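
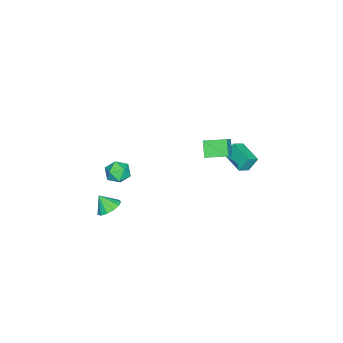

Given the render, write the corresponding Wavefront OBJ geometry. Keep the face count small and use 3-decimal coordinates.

v -0.822 -2.859 -1.66
v -0.016 -2.743 -1.449
v -0.444 -3.757 -2.611
v 0.362 -3.641 -2.4
v -0.161 -4.03 -1.868
v -0.394 -3.475 -1.28
v -0.066 -3.025 -2.78
v -0.299 -2.47 -2.192
v 0.452 -2.846 -2.141
v 0.393 -3.468 -1.577
v -0.853 -3.032 -2.483
v -0.912 -3.654 -1.919
v -2.318 3.593 1.323
v -1.685 3.246 1.733
v -1.487 4.804 1.068
v -0.855 4.456 1.478
v -1.985 3.184 0.462
v -1.353 2.836 0.872
v -1.155 4.394 0.207
v -0.522 4.047 0.617
v 0.915 -3.312 -4.425
v 1.382 -2.797 -4.009
v 0.865 -3.968 -3.555
v 0.951 -2.667 -3.936
v 0.508 -2.742 -4.018
v 0.195 -2.998 -4.229
v 0.11 -3.353 -4.502
v 0.281 -3.696 -4.751
v 0.653 -3.916 -4.896
v 1.109 -3.945 -4.891
v 1.503 -3.773 -4.738
v 1.71 -3.454 -4.486
v 1.665 -3.091 -4.214
v 1.077 2.863 2.78
v 0.416 2.505 3.568
v 0.73 4.107 3.053
v 0.068 3.748 3.842
v 1.872 2.932 3.478
v 1.21 2.573 4.267
v 1.524 4.175 3.752
v 0.863 3.817 4.54
f 1 12 6
f 1 6 2
f 1 2 8
f 1 8 11
f 1 11 12
f 2 6 10
f 6 12 5
f 12 11 3
f 11 8 7
f 8 2 9
f 4 10 5
f 4 5 3
f 4 3 7
f 4 7 9
f 4 9 10
f 5 10 6
f 3 5 12
f 7 3 11
f 9 7 8
f 10 9 2
f 14 16 13
f 17 14 13
f 13 16 15
f 15 17 13
f 14 20 16
f 18 14 17
f 18 20 14
f 16 20 15
f 19 17 15
f 15 20 19
f 19 18 17
f 20 18 19
f 22 21 24
f 22 24 23
f 24 21 25
f 24 25 23
f 25 21 26
f 25 26 23
f 26 21 27
f 26 27 23
f 27 21 28
f 27 28 23
f 28 21 29
f 28 29 23
f 29 21 30
f 29 30 23
f 30 21 31
f 30 31 23
f 31 21 32
f 31 32 23
f 32 21 33
f 32 33 23
f 33 21 22
f 33 22 23
f 35 37 34
f 38 35 34
f 34 37 36
f 36 38 34
f 35 41 37
f 39 35 38
f 39 41 35
f 37 41 36
f 40 38 36
f 36 41 40
f 40 39 38
f 41 39 40



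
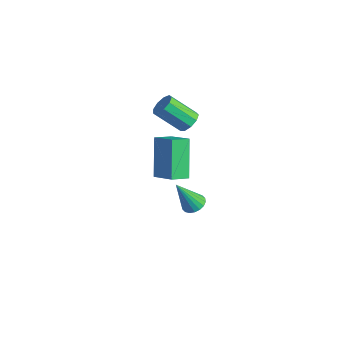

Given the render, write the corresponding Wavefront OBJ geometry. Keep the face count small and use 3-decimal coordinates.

v 0.22 0.13 -4.395
v 0.601 0.521 -4.145
v 0.02 -0.69 -2.805
v 0.364 0.64 -4.114
v 0.099 0.658 -4.138
v -0.143 0.572 -4.213
v -0.312 0.398 -4.324
v -0.376 0.171 -4.449
v -0.322 -0.065 -4.564
v -0.16 -0.261 -4.645
v 0.077 -0.38 -4.676
v 0.342 -0.399 -4.652
v 0.583 -0.312 -4.577
v 0.753 -0.138 -4.466
v 0.816 0.089 -4.341
v 0.762 0.324 -4.226
v 1.194 -1.619 1.824
v 1.198 -2.477 2.127
v 2.332 -1.413 2.395
v 2.336 -2.271 2.698
v 2.144 -2.209 0.142
v 2.148 -3.067 0.445
v 3.282 -2.003 0.713
v 3.286 -2.861 1.016
v -0.886 0.545 0.428
v -0.335 0.304 0.581
v -1.064 -0.666 1.684
v -1.614 -0.425 1.532
v -0.417 0.642 0.823
v -1.146 -0.328 1.926
v -0.719 0.935 0.881
v -1.448 -0.036 1.984
v -1.099 1.045 0.727
v -1.828 0.075 1.83
v -1.379 0.921 0.433
v -2.107 -0.049 1.537
v -1.428 0.622 0.137
v -2.157 -0.349 1.24
v -1.223 0.286 -0.022
v -1.952 -0.684 1.081
v -0.861 0.072 0.029
v -1.59 -0.898 1.132
v -0.51 0.079 0.267
v -1.239 -0.891 1.37
f 2 1 4
f 2 4 3
f 4 1 5
f 4 5 3
f 5 1 6
f 5 6 3
f 6 1 7
f 6 7 3
f 7 1 8
f 7 8 3
f 8 1 9
f 8 9 3
f 9 1 10
f 9 10 3
f 10 1 11
f 10 11 3
f 11 1 12
f 11 12 3
f 12 1 13
f 12 13 3
f 13 1 14
f 13 14 3
f 14 1 15
f 14 15 3
f 15 1 16
f 15 16 3
f 16 1 2
f 16 2 3
f 18 20 17
f 21 18 17
f 17 20 19
f 19 21 17
f 18 24 20
f 22 18 21
f 22 24 18
f 20 24 19
f 23 21 19
f 19 24 23
f 23 22 21
f 24 22 23
f 26 25 29
f 26 29 27
f 27 29 30
f 27 30 28
f 29 25 31
f 29 31 30
f 30 31 32
f 30 32 28
f 31 25 33
f 31 33 32
f 32 33 34
f 32 34 28
f 33 25 35
f 33 35 34
f 34 35 36
f 34 36 28
f 35 25 37
f 35 37 36
f 36 37 38
f 36 38 28
f 37 25 39
f 37 39 38
f 38 39 40
f 38 40 28
f 39 25 41
f 39 41 40
f 40 41 42
f 40 42 28
f 41 25 43
f 41 43 42
f 42 43 44
f 42 44 28
f 43 25 26
f 43 26 44
f 44 26 27
f 44 27 28



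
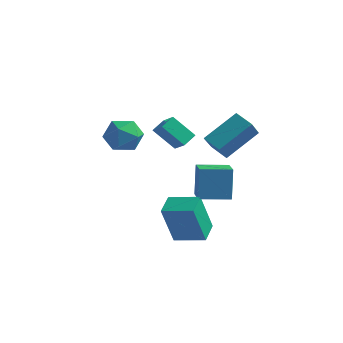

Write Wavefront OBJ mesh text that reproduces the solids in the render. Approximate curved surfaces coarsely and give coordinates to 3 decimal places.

v 0.999 2.104 -0.957
v 0.826 2.502 0.635
v 2.165 2.978 -1.049
v 1.992 3.376 0.543
v 1.728 1.164 -0.643
v 1.555 1.562 0.949
v 2.894 2.038 -0.735
v 2.721 2.436 0.857
v 1.707 2.308 2.053
v 1.852 1.407 2.98
v 2.524 3.64 3.219
v 2.669 2.74 4.146
v 2.591 2.08 1.694
v 2.736 1.18 2.621
v 3.408 3.413 2.86
v 3.553 2.512 3.787
v -3.374 2.034 1.694
v -2.615 2.46 1.204
v -2.325 1.2 2.596
v -1.566 1.626 2.106
v -2.134 2.172 2.72
v -2.782 2.688 2.162
v -2.158 0.972 1.638
v -2.806 1.488 1.08
v -1.863 1.804 1.17
v -1.848 2.545 1.838
v -3.092 1.115 1.962
v -3.077 1.856 2.63
v -1.757 3.117 1.866
v -1.046 2.749 2.414
v -1.636 3.854 2.203
v -0.925 3.487 2.751
v -0.795 3.433 0.829
v -0.084 3.066 1.377
v -0.674 4.171 1.166
v 0.037 3.803 1.714
v 0.877 0.558 -3.149
v 0.602 -0.045 -1.136
v 0.597 1.626 -2.868
v 0.321 1.024 -0.854
v 2.299 0.856 -2.866
v 2.023 0.254 -0.852
v 2.018 1.925 -2.584
v 1.743 1.322 -0.571
f 2 4 1
f 5 2 1
f 1 4 3
f 3 5 1
f 2 8 4
f 6 2 5
f 6 8 2
f 4 8 3
f 7 5 3
f 3 8 7
f 7 6 5
f 8 6 7
f 10 12 9
f 13 10 9
f 9 12 11
f 11 13 9
f 10 16 12
f 14 10 13
f 14 16 10
f 12 16 11
f 15 13 11
f 11 16 15
f 15 14 13
f 16 14 15
f 17 28 22
f 17 22 18
f 17 18 24
f 17 24 27
f 17 27 28
f 18 22 26
f 22 28 21
f 28 27 19
f 27 24 23
f 24 18 25
f 20 26 21
f 20 21 19
f 20 19 23
f 20 23 25
f 20 25 26
f 21 26 22
f 19 21 28
f 23 19 27
f 25 23 24
f 26 25 18
f 30 32 29
f 33 30 29
f 29 32 31
f 31 33 29
f 30 36 32
f 34 30 33
f 34 36 30
f 32 36 31
f 35 33 31
f 31 36 35
f 35 34 33
f 36 34 35
f 38 40 37
f 41 38 37
f 37 40 39
f 39 41 37
f 38 44 40
f 42 38 41
f 42 44 38
f 40 44 39
f 43 41 39
f 39 44 43
f 43 42 41
f 44 42 43



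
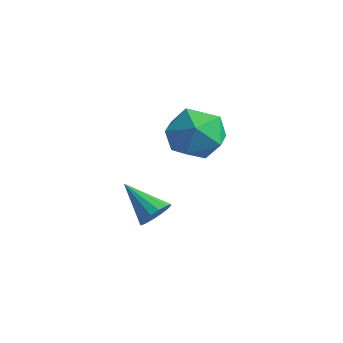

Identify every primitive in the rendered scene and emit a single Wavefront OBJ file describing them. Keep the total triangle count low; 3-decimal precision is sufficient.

v -2.022 3.02 2.975
v -1.474 2.267 3.149
v -3.266 2.193 3.311
v -2.718 1.44 3.485
v -2.697 2.186 4.067
v -1.928 2.697 3.86
v -2.812 1.763 2.6
v -2.043 2.274 2.393
v -1.963 1.491 2.917
v -1.892 1.752 3.824
v -2.848 2.708 2.636
v -2.777 2.969 3.543
v -3.111 1.463 0.03
v -2.869 1.056 0.31
v -4.229 1.337 0.81
v -2.799 1.293 0.45
v -2.811 1.576 0.477
v -2.904 1.829 0.384
v -3.052 1.983 0.197
v -3.216 1.998 -0.036
v -3.352 1.87 -0.251
v -3.423 1.632 -0.39
v -3.41 1.349 -0.417
v -3.317 1.096 -0.325
v -3.169 0.942 -0.137
v -3.005 0.927 0.095
f 1 12 6
f 1 6 2
f 1 2 8
f 1 8 11
f 1 11 12
f 2 6 10
f 6 12 5
f 12 11 3
f 11 8 7
f 8 2 9
f 4 10 5
f 4 5 3
f 4 3 7
f 4 7 9
f 4 9 10
f 5 10 6
f 3 5 12
f 7 3 11
f 9 7 8
f 10 9 2
f 14 13 16
f 14 16 15
f 16 13 17
f 16 17 15
f 17 13 18
f 17 18 15
f 18 13 19
f 18 19 15
f 19 13 20
f 19 20 15
f 20 13 21
f 20 21 15
f 21 13 22
f 21 22 15
f 22 13 23
f 22 23 15
f 23 13 24
f 23 24 15
f 24 13 25
f 24 25 15
f 25 13 26
f 25 26 15
f 26 13 14
f 26 14 15



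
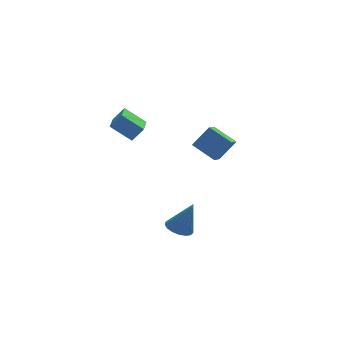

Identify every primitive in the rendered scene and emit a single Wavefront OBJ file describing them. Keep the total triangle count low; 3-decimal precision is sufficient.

v 0.439 -3.792 -4.607
v 1.116 -3.323 -4.855
v 1.221 -3.908 -2.693
v 0.843 -3.043 -4.727
v 0.478 -2.934 -4.571
v 0.104 -3.022 -4.423
v -0.193 -3.286 -4.318
v -0.346 -3.666 -4.278
v -0.319 -4.076 -4.314
v -0.118 -4.42 -4.417
v 0.211 -4.62 -4.563
v 0.591 -4.631 -4.719
v 0.937 -4.45 -4.85
v 1.169 -4.118 -4.924
v 1.233 -3.711 -4.926
v 3.267 -1.992 -0.515
v 2.74 -2.797 -0.003
v 2.285 -0.886 0.217
v 1.758 -1.691 0.728
v 4.282 -1.889 0.692
v 3.755 -2.694 1.203
v 3.3 -0.783 1.423
v 2.773 -1.588 1.935
v -2.088 -3.322 2.693
v -3.17 -2.695 3.609
v -1.536 -1.685 2.225
v -2.618 -1.058 3.141
v -1.422 -3.322 3.479
v -2.504 -2.695 4.395
v -0.87 -1.685 3.011
v -1.952 -1.058 3.927
f 2 1 4
f 2 4 3
f 4 1 5
f 4 5 3
f 5 1 6
f 5 6 3
f 6 1 7
f 6 7 3
f 7 1 8
f 7 8 3
f 8 1 9
f 8 9 3
f 9 1 10
f 9 10 3
f 10 1 11
f 10 11 3
f 11 1 12
f 11 12 3
f 12 1 13
f 12 13 3
f 13 1 14
f 13 14 3
f 14 1 15
f 14 15 3
f 15 1 2
f 15 2 3
f 17 19 16
f 20 17 16
f 16 19 18
f 18 20 16
f 17 23 19
f 21 17 20
f 21 23 17
f 19 23 18
f 22 20 18
f 18 23 22
f 22 21 20
f 23 21 22
f 25 27 24
f 28 25 24
f 24 27 26
f 26 28 24
f 25 31 27
f 29 25 28
f 29 31 25
f 27 31 26
f 30 28 26
f 26 31 30
f 30 29 28
f 31 29 30



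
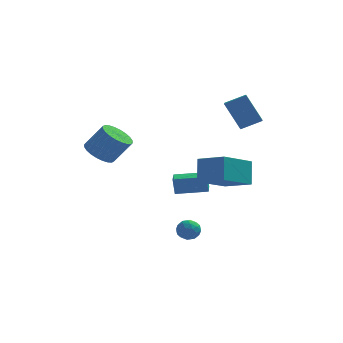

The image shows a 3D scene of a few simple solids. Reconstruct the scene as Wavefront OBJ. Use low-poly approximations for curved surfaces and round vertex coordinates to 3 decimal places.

v 0.074 -1.75 -2.114
v 0.342 -1.523 -2.663
v 0.798 -2.517 -2.077
v 1.066 -2.29 -2.626
v 1.11 -1.945 -2.075
v 0.663 -1.471 -2.098
v 0.477 -2.569 -2.642
v 0.03 -2.095 -2.665
v 0.592 -2.029 -2.99
v 0.983 -1.643 -2.639
v 0.157 -2.397 -2.101
v 0.548 -2.011 -1.75
v 0.145 -1.569 -2.392
v 0.995 -2.471 -2.348
v 1.021 -2.268 -2.024
v 1.179 -2.134 -2.347
v 0.333 -1.539 -2.059
v 0.491 -1.405 -2.382
v 0.942 -1.653 -2.036
v 0.649 -2.635 -2.358
v 0.807 -2.501 -2.681
v -0.039 -1.906 -2.393
v 0.119 -1.772 -2.716
v 0.198 -2.387 -2.704
v 0.449 -1.733 -2.906
v 0.874 -2.184 -2.885
v 0.528 -2.348 -2.894
v 0.265 -2.07 -2.908
v 0.679 -1.507 -2.7
v 1.104 -1.957 -2.678
v 1.13 -1.754 -2.354
v 0.867 -1.476 -2.368
v 0.825 -1.804 -2.892
v 0.036 -2.083 -2.062
v 0.461 -2.533 -2.04
v 0.273 -2.564 -2.372
v 0.01 -2.286 -2.386
v 0.266 -1.856 -1.855
v 0.691 -2.307 -1.834
v 0.875 -1.97 -1.832
v 0.612 -1.692 -1.846
v 0.315 -2.236 -1.848
v -0.442 1.942 -1.677
v -0.561 1.98 -0.685
v -0.475 2.87 -1.717
v -0.595 2.909 -0.724
v 1.255 2.011 -1.476
v 1.135 2.05 -0.483
v 1.221 2.94 -1.515
v 1.102 2.978 -0.523
v 1.955 2.825 4.337
v 3.041 3.036 4.874
v 1.906 3.747 4.074
v 2.992 3.958 4.61
v 2.808 2.422 2.77
v 3.894 2.633 3.306
v 2.759 3.344 2.506
v 3.845 3.555 3.043
v -3.638 -2.718 2.926
v -3.121 -2.118 2.542
v -2.226 -2.102 3.77
v -2.742 -2.702 4.154
v -3.348 -1.917 2.704
v -2.452 -1.901 3.932
v -3.618 -1.839 2.9
v -2.723 -1.823 4.128
v -3.892 -1.894 3.1
v -2.996 -1.878 4.328
v -4.126 -2.074 3.274
v -3.231 -2.058 4.502
v -4.287 -2.353 3.394
v -3.392 -2.337 4.623
v -4.349 -2.687 3.444
v -3.453 -2.671 4.672
v -4.302 -3.026 3.414
v -3.407 -3.01 4.642
v -4.154 -3.318 3.31
v -3.259 -3.302 4.538
v -3.928 -3.519 3.148
v -3.032 -3.503 4.376
v -3.657 -3.597 2.952
v -2.762 -3.581 4.18
v -3.384 -3.542 2.752
v -2.488 -3.526 3.98
v -3.149 -3.362 2.578
v -2.254 -3.346 3.806
v -2.988 -3.083 2.457
v -2.093 -3.067 3.686
v -2.927 -2.749 2.408
v -2.031 -2.733 3.636
v -2.973 -2.41 2.438
v -2.078 -2.394 3.666
v 2.346 -3.539 1.693
v 2.308 -2.801 2.917
v 1.035 -2.772 1.19
v 0.997 -2.034 2.414
v 3.583 -2.006 0.806
v 3.545 -1.268 2.03
v 2.272 -1.239 0.303
v 2.234 -0.501 1.527
f 1 38 17
f 38 12 41
f 17 41 6
f 38 41 17
f 1 17 13
f 17 6 18
f 13 18 2
f 17 18 13
f 1 13 22
f 13 2 23
f 22 23 8
f 13 23 22
f 1 22 34
f 22 8 37
f 34 37 11
f 22 37 34
f 1 34 38
f 34 11 42
f 38 42 12
f 34 42 38
f 2 18 29
f 18 6 32
f 29 32 10
f 18 32 29
f 6 41 19
f 41 12 40
f 19 40 5
f 41 40 19
f 12 42 39
f 42 11 35
f 39 35 3
f 42 35 39
f 11 37 36
f 37 8 24
f 36 24 7
f 37 24 36
f 8 23 28
f 23 2 25
f 28 25 9
f 23 25 28
f 4 30 16
f 30 10 31
f 16 31 5
f 30 31 16
f 4 16 14
f 16 5 15
f 14 15 3
f 16 15 14
f 4 14 21
f 14 3 20
f 21 20 7
f 14 20 21
f 4 21 26
f 21 7 27
f 26 27 9
f 21 27 26
f 4 26 30
f 26 9 33
f 30 33 10
f 26 33 30
f 5 31 19
f 31 10 32
f 19 32 6
f 31 32 19
f 3 15 39
f 15 5 40
f 39 40 12
f 15 40 39
f 7 20 36
f 20 3 35
f 36 35 11
f 20 35 36
f 9 27 28
f 27 7 24
f 28 24 8
f 27 24 28
f 10 33 29
f 33 9 25
f 29 25 2
f 33 25 29
f 44 46 43
f 47 44 43
f 43 46 45
f 45 47 43
f 44 50 46
f 48 44 47
f 48 50 44
f 46 50 45
f 49 47 45
f 45 50 49
f 49 48 47
f 50 48 49
f 52 54 51
f 55 52 51
f 51 54 53
f 53 55 51
f 52 58 54
f 56 52 55
f 56 58 52
f 54 58 53
f 57 55 53
f 53 58 57
f 57 56 55
f 58 56 57
f 60 59 63
f 60 63 61
f 61 63 64
f 61 64 62
f 63 59 65
f 63 65 64
f 64 65 66
f 64 66 62
f 65 59 67
f 65 67 66
f 66 67 68
f 66 68 62
f 67 59 69
f 67 69 68
f 68 69 70
f 68 70 62
f 69 59 71
f 69 71 70
f 70 71 72
f 70 72 62
f 71 59 73
f 71 73 72
f 72 73 74
f 72 74 62
f 73 59 75
f 73 75 74
f 74 75 76
f 74 76 62
f 75 59 77
f 75 77 76
f 76 77 78
f 76 78 62
f 77 59 79
f 77 79 78
f 78 79 80
f 78 80 62
f 79 59 81
f 79 81 80
f 80 81 82
f 80 82 62
f 81 59 83
f 81 83 82
f 82 83 84
f 82 84 62
f 83 59 85
f 83 85 84
f 84 85 86
f 84 86 62
f 85 59 87
f 85 87 86
f 86 87 88
f 86 88 62
f 87 59 89
f 87 89 88
f 88 89 90
f 88 90 62
f 89 59 91
f 89 91 90
f 90 91 92
f 90 92 62
f 91 59 60
f 91 60 92
f 92 60 61
f 92 61 62
f 94 96 93
f 97 94 93
f 93 96 95
f 95 97 93
f 94 100 96
f 98 94 97
f 98 100 94
f 96 100 95
f 99 97 95
f 95 100 99
f 99 98 97
f 100 98 99



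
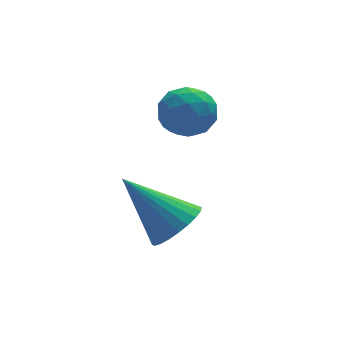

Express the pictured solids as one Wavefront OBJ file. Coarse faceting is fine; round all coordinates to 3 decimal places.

v 2.301 1.465 1.236
v 2.584 1.097 1.723
v 1.436 0.803 1.237
v 1.719 0.435 1.724
v 1.504 1.059 1.856
v 2.038 1.468 1.855
v 1.982 0.432 1.105
v 2.516 0.841 1.104
v 2.387 0.458 1.642
v 2.091 0.845 2.106
v 1.929 1.055 0.854
v 1.633 1.442 1.318
v 2.518 1.339 1.479
v 1.502 0.561 1.481
v 1.375 0.928 1.558
v 1.541 0.711 1.845
v 2.197 1.557 1.557
v 2.364 1.341 1.843
v 1.729 1.318 1.922
v 1.656 0.559 1.117
v 1.823 0.343 1.403
v 2.479 1.189 1.115
v 2.645 0.972 1.402
v 2.291 0.582 1.038
v 2.569 0.747 1.718
v 2.06 0.358 1.719
v 2.215 0.357 1.354
v 2.529 0.597 1.354
v 2.395 0.975 1.991
v 1.887 0.586 1.992
v 1.76 0.952 2.069
v 2.074 1.193 2.069
v 2.279 0.6 1.943
v 2.133 1.314 0.968
v 1.625 0.925 0.969
v 1.946 0.707 0.891
v 2.26 0.948 0.891
v 1.96 1.542 1.241
v 1.451 1.153 1.242
v 1.491 1.303 1.606
v 1.805 1.543 1.606
v 1.741 1.3 1.017
v 1.257 -0.574 -0.806
v 1.763 -0.129 -0.715
v 0.363 0.214 0.306
v 1.625 -0.012 -0.909
v 1.431 0.02 -1.087
v 1.211 -0.039 -1.223
v 0.997 -0.18 -1.295
v 0.824 -0.38 -1.292
v 0.716 -0.61 -1.216
v 0.69 -0.835 -1.077
v 0.751 -1.02 -0.897
v 0.889 -1.137 -0.703
v 1.083 -1.168 -0.524
v 1.304 -1.109 -0.389
v 1.517 -0.969 -0.317
v 1.691 -0.769 -0.319
v 1.798 -0.539 -0.396
v 1.824 -0.314 -0.535
f 1 38 17
f 38 12 41
f 17 41 6
f 38 41 17
f 1 17 13
f 17 6 18
f 13 18 2
f 17 18 13
f 1 13 22
f 13 2 23
f 22 23 8
f 13 23 22
f 1 22 34
f 22 8 37
f 34 37 11
f 22 37 34
f 1 34 38
f 34 11 42
f 38 42 12
f 34 42 38
f 2 18 29
f 18 6 32
f 29 32 10
f 18 32 29
f 6 41 19
f 41 12 40
f 19 40 5
f 41 40 19
f 12 42 39
f 42 11 35
f 39 35 3
f 42 35 39
f 11 37 36
f 37 8 24
f 36 24 7
f 37 24 36
f 8 23 28
f 23 2 25
f 28 25 9
f 23 25 28
f 4 30 16
f 30 10 31
f 16 31 5
f 30 31 16
f 4 16 14
f 16 5 15
f 14 15 3
f 16 15 14
f 4 14 21
f 14 3 20
f 21 20 7
f 14 20 21
f 4 21 26
f 21 7 27
f 26 27 9
f 21 27 26
f 4 26 30
f 26 9 33
f 30 33 10
f 26 33 30
f 5 31 19
f 31 10 32
f 19 32 6
f 31 32 19
f 3 15 39
f 15 5 40
f 39 40 12
f 15 40 39
f 7 20 36
f 20 3 35
f 36 35 11
f 20 35 36
f 9 27 28
f 27 7 24
f 28 24 8
f 27 24 28
f 10 33 29
f 33 9 25
f 29 25 2
f 33 25 29
f 44 43 46
f 44 46 45
f 46 43 47
f 46 47 45
f 47 43 48
f 47 48 45
f 48 43 49
f 48 49 45
f 49 43 50
f 49 50 45
f 50 43 51
f 50 51 45
f 51 43 52
f 51 52 45
f 52 43 53
f 52 53 45
f 53 43 54
f 53 54 45
f 54 43 55
f 54 55 45
f 55 43 56
f 55 56 45
f 56 43 57
f 56 57 45
f 57 43 58
f 57 58 45
f 58 43 59
f 58 59 45
f 59 43 60
f 59 60 45
f 60 43 44
f 60 44 45



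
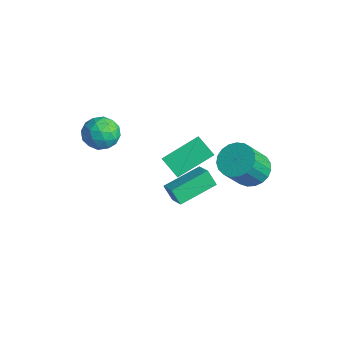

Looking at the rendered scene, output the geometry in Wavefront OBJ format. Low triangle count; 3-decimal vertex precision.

v -4.459 -3.165 -0.295
v -3.896 -2.423 -0.384
v -3.604 -3.677 0.844
v -3.041 -2.935 0.755
v -3.913 -2.825 1.076
v -4.442 -2.508 0.371
v -3.058 -3.592 0.089
v -3.587 -3.275 -0.616
v -3.03 -2.686 -0.147
v -3.559 -2.213 0.463
v -3.941 -3.887 -0.003
v -4.47 -3.414 0.607
v -4.253 -2.749 -0.44
v -3.247 -3.351 0.9
v -3.76 -3.287 1.088
v -3.429 -2.85 1.036
v -4.574 -2.799 0.004
v -4.243 -2.363 -0.048
v -4.253 -2.599 0.81
v -3.257 -3.737 0.508
v -2.926 -3.301 0.456
v -4.071 -3.25 -0.576
v -3.74 -2.813 -0.628
v -3.247 -3.501 -0.35
v -3.413 -2.467 -0.352
v -2.91 -2.769 0.317
v -2.92 -3.155 -0.075
v -3.231 -2.968 -0.488
v -3.724 -2.189 0.006
v -3.221 -2.49 0.676
v -3.734 -2.426 0.864
v -4.044 -2.239 0.45
v -3.215 -2.344 0.146
v -4.279 -3.61 -0.216
v -3.776 -3.911 0.454
v -3.456 -3.861 0.01
v -3.766 -3.674 -0.404
v -4.59 -3.331 0.143
v -4.087 -3.633 0.812
v -4.269 -3.132 0.948
v -4.58 -2.945 0.535
v -4.285 -3.756 0.314
v 0.775 -2.644 1.843
v 0.958 -0.921 2.67
v -0.17 -2.022 0.755
v 0.013 -0.298 1.581
v 1.687 -2.422 1.179
v 1.87 -0.698 2.005
v 0.742 -1.799 0.09
v 0.925 -0.076 0.917
v -2.552 -0.525 -3.992
v -1.611 -0.673 -3.461
v -2.529 1.402 -3.497
v -1.588 1.255 -2.966
v -2.092 -0.335 -4.754
v -1.151 -0.482 -4.223
v -2.069 1.593 -4.259
v -1.128 1.445 -3.728
v 1.637 1.433 -0.3
v 2.342 1.956 -0.024
v 2.547 0.951 1.356
v 1.843 0.427 1.08
v 2.044 2.127 0.145
v 2.25 1.122 1.525
v 1.676 2.178 0.237
v 1.882 1.173 1.617
v 1.302 2.101 0.236
v 1.507 1.095 1.617
v 0.985 1.907 0.143
v 1.191 0.902 1.523
v 0.781 1.632 -0.028
v 0.987 0.627 1.353
v 0.726 1.322 -0.245
v 0.931 0.317 1.135
v 0.827 1.031 -0.472
v 1.033 0.026 0.909
v 1.069 0.81 -0.669
v 1.275 -0.195 0.711
v 1.409 0.696 -0.802
v 1.615 -0.309 0.578
v 1.789 0.71 -0.849
v 1.994 -0.295 0.531
v 2.142 0.849 -0.801
v 2.347 -0.157 0.58
v 2.408 1.088 -0.666
v 2.614 0.083 0.714
v 2.541 1.387 -0.468
v 2.746 0.382 0.913
v 2.517 1.694 -0.241
v 2.723 0.689 1.14
f 1 38 17
f 38 12 41
f 17 41 6
f 38 41 17
f 1 17 13
f 17 6 18
f 13 18 2
f 17 18 13
f 1 13 22
f 13 2 23
f 22 23 8
f 13 23 22
f 1 22 34
f 22 8 37
f 34 37 11
f 22 37 34
f 1 34 38
f 34 11 42
f 38 42 12
f 34 42 38
f 2 18 29
f 18 6 32
f 29 32 10
f 18 32 29
f 6 41 19
f 41 12 40
f 19 40 5
f 41 40 19
f 12 42 39
f 42 11 35
f 39 35 3
f 42 35 39
f 11 37 36
f 37 8 24
f 36 24 7
f 37 24 36
f 8 23 28
f 23 2 25
f 28 25 9
f 23 25 28
f 4 30 16
f 30 10 31
f 16 31 5
f 30 31 16
f 4 16 14
f 16 5 15
f 14 15 3
f 16 15 14
f 4 14 21
f 14 3 20
f 21 20 7
f 14 20 21
f 4 21 26
f 21 7 27
f 26 27 9
f 21 27 26
f 4 26 30
f 26 9 33
f 30 33 10
f 26 33 30
f 5 31 19
f 31 10 32
f 19 32 6
f 31 32 19
f 3 15 39
f 15 5 40
f 39 40 12
f 15 40 39
f 7 20 36
f 20 3 35
f 36 35 11
f 20 35 36
f 9 27 28
f 27 7 24
f 28 24 8
f 27 24 28
f 10 33 29
f 33 9 25
f 29 25 2
f 33 25 29
f 44 46 43
f 47 44 43
f 43 46 45
f 45 47 43
f 44 50 46
f 48 44 47
f 48 50 44
f 46 50 45
f 49 47 45
f 45 50 49
f 49 48 47
f 50 48 49
f 52 54 51
f 55 52 51
f 51 54 53
f 53 55 51
f 52 58 54
f 56 52 55
f 56 58 52
f 54 58 53
f 57 55 53
f 53 58 57
f 57 56 55
f 58 56 57
f 60 59 63
f 60 63 61
f 61 63 64
f 61 64 62
f 63 59 65
f 63 65 64
f 64 65 66
f 64 66 62
f 65 59 67
f 65 67 66
f 66 67 68
f 66 68 62
f 67 59 69
f 67 69 68
f 68 69 70
f 68 70 62
f 69 59 71
f 69 71 70
f 70 71 72
f 70 72 62
f 71 59 73
f 71 73 72
f 72 73 74
f 72 74 62
f 73 59 75
f 73 75 74
f 74 75 76
f 74 76 62
f 75 59 77
f 75 77 76
f 76 77 78
f 76 78 62
f 77 59 79
f 77 79 78
f 78 79 80
f 78 80 62
f 79 59 81
f 79 81 80
f 80 81 82
f 80 82 62
f 81 59 83
f 81 83 82
f 82 83 84
f 82 84 62
f 83 59 85
f 83 85 84
f 84 85 86
f 84 86 62
f 85 59 87
f 85 87 86
f 86 87 88
f 86 88 62
f 87 59 89
f 87 89 88
f 88 89 90
f 88 90 62
f 89 59 60
f 89 60 90
f 90 60 61
f 90 61 62



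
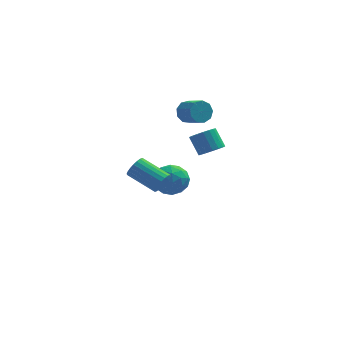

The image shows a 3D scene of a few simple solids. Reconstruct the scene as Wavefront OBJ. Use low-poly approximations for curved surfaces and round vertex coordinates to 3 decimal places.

v -0.835 -3.905 1.44
v -0.455 -3.748 1.995
v -1.926 -2.877 2.754
v -2.305 -3.035 2.2
v -0.409 -3.522 1.824
v -1.88 -2.651 2.584
v -0.437 -3.361 1.588
v -1.907 -2.491 2.348
v -0.533 -3.295 1.326
v -2.003 -2.425 2.085
v -0.681 -3.335 1.084
v -2.152 -2.464 1.843
v -0.856 -3.473 0.903
v -2.327 -2.602 1.662
v -1.028 -3.686 0.815
v -2.498 -2.815 1.575
v -1.166 -3.936 0.835
v -2.636 -3.066 1.595
v -1.246 -4.182 0.96
v -2.717 -3.311 1.72
v -1.256 -4.379 1.168
v -2.726 -3.509 1.928
v -1.193 -4.495 1.423
v -2.663 -3.624 2.183
v -1.068 -4.509 1.681
v -2.538 -3.638 2.441
v -0.902 -4.418 1.897
v -2.373 -3.547 2.657
v -0.725 -4.238 2.034
v -2.196 -3.368 2.794
v -0.567 -4.002 2.069
v -2.037 -3.131 2.828
v 1.76 -2.539 3.104
v 2.456 -2.503 3.431
v 1.957 -1.845 4.422
v 1.26 -1.881 4.096
v 2.447 -2.219 3.239
v 1.948 -1.561 4.23
v 2.302 -1.999 3.019
v 1.803 -1.341 4.01
v 2.05 -1.886 2.817
v 1.551 -1.228 3.808
v 1.74 -1.902 2.672
v 1.241 -1.244 3.663
v 1.434 -2.045 2.612
v 0.935 -1.387 3.603
v 1.192 -2.285 2.65
v 0.693 -1.627 3.641
v 1.063 -2.575 2.778
v 0.564 -1.917 3.769
v 1.072 -2.859 2.97
v 0.573 -2.201 3.961
v 1.217 -3.079 3.19
v 0.718 -2.421 4.181
v 1.469 -3.192 3.392
v 0.97 -2.534 4.383
v 1.779 -3.176 3.537
v 1.28 -2.518 4.528
v 2.085 -3.033 3.597
v 1.586 -2.375 4.588
v 2.327 -2.793 3.559
v 1.828 -2.135 4.55
v 0.036 4.02 -2.172
v 0.656 3.721 -3.075
v -1.496 3.539 -3.065
v -0.876 3.24 -3.968
v -0.82 2.628 -3.013
v 0.127 2.926 -2.461
v -0.967 4.334 -3.679
v -0.02 4.632 -3.127
v 0.037 3.915 -4.006
v 0.128 2.861 -3.594
v -0.968 4.399 -2.546
v -0.877 3.345 -2.134
v 0.48 3.913 -2.545
v -1.32 3.347 -3.595
v -1.287 2.988 -3.034
v -0.923 2.812 -3.564
v 0.169 3.445 -2.184
v 0.534 3.27 -2.715
v -0.333 2.627 -2.678
v -1.374 3.99 -3.425
v -1.009 3.815 -3.956
v 0.083 4.448 -2.576
v 0.447 4.272 -3.106
v -0.507 4.633 -3.462
v 0.481 3.851 -3.623
v -0.419 3.568 -4.148
v -0.473 4.212 -3.978
v 0.083 4.386 -3.654
v 0.534 3.232 -3.381
v -0.366 2.949 -3.906
v -0.333 2.589 -3.345
v 0.223 2.764 -3.02
v 0.17 3.346 -3.929
v -0.474 4.311 -2.234
v -1.374 4.028 -2.759
v -1.063 4.496 -3.12
v -0.507 4.671 -2.795
v -0.421 3.692 -1.992
v -1.321 3.409 -2.517
v -0.923 2.874 -2.486
v -0.367 3.048 -2.162
v -1.01 3.914 -2.211
v 0.514 3.037 2.894
v 1.036 3.117 2.319
v 1.787 2.183 2.872
v 1.266 2.103 3.446
v 1.154 3.449 2.72
v 1.905 2.515 3.272
v 0.972 3.588 3.202
v 1.724 2.654 3.755
v 0.577 3.469 3.54
v 1.328 2.535 4.092
v 0.152 3.149 3.576
v 0.903 2.214 4.128
v -0.103 2.776 3.292
v 0.648 1.841 3.844
v -0.07 2.525 2.822
v 0.682 1.591 3.374
v 0.237 2.514 2.386
v 0.989 1.58 2.938
v 0.674 2.748 2.187
v 1.425 1.814 2.739
f 2 1 5
f 2 5 3
f 3 5 6
f 3 6 4
f 5 1 7
f 5 7 6
f 6 7 8
f 6 8 4
f 7 1 9
f 7 9 8
f 8 9 10
f 8 10 4
f 9 1 11
f 9 11 10
f 10 11 12
f 10 12 4
f 11 1 13
f 11 13 12
f 12 13 14
f 12 14 4
f 13 1 15
f 13 15 14
f 14 15 16
f 14 16 4
f 15 1 17
f 15 17 16
f 16 17 18
f 16 18 4
f 17 1 19
f 17 19 18
f 18 19 20
f 18 20 4
f 19 1 21
f 19 21 20
f 20 21 22
f 20 22 4
f 21 1 23
f 21 23 22
f 22 23 24
f 22 24 4
f 23 1 25
f 23 25 24
f 24 25 26
f 24 26 4
f 25 1 27
f 25 27 26
f 26 27 28
f 26 28 4
f 27 1 29
f 27 29 28
f 28 29 30
f 28 30 4
f 29 1 31
f 29 31 30
f 30 31 32
f 30 32 4
f 31 1 2
f 31 2 32
f 32 2 3
f 32 3 4
f 34 33 37
f 34 37 35
f 35 37 38
f 35 38 36
f 37 33 39
f 37 39 38
f 38 39 40
f 38 40 36
f 39 33 41
f 39 41 40
f 40 41 42
f 40 42 36
f 41 33 43
f 41 43 42
f 42 43 44
f 42 44 36
f 43 33 45
f 43 45 44
f 44 45 46
f 44 46 36
f 45 33 47
f 45 47 46
f 46 47 48
f 46 48 36
f 47 33 49
f 47 49 48
f 48 49 50
f 48 50 36
f 49 33 51
f 49 51 50
f 50 51 52
f 50 52 36
f 51 33 53
f 51 53 52
f 52 53 54
f 52 54 36
f 53 33 55
f 53 55 54
f 54 55 56
f 54 56 36
f 55 33 57
f 55 57 56
f 56 57 58
f 56 58 36
f 57 33 59
f 57 59 58
f 58 59 60
f 58 60 36
f 59 33 61
f 59 61 60
f 60 61 62
f 60 62 36
f 61 33 34
f 61 34 62
f 62 34 35
f 62 35 36
f 63 100 79
f 100 74 103
f 79 103 68
f 100 103 79
f 63 79 75
f 79 68 80
f 75 80 64
f 79 80 75
f 63 75 84
f 75 64 85
f 84 85 70
f 75 85 84
f 63 84 96
f 84 70 99
f 96 99 73
f 84 99 96
f 63 96 100
f 96 73 104
f 100 104 74
f 96 104 100
f 64 80 91
f 80 68 94
f 91 94 72
f 80 94 91
f 68 103 81
f 103 74 102
f 81 102 67
f 103 102 81
f 74 104 101
f 104 73 97
f 101 97 65
f 104 97 101
f 73 99 98
f 99 70 86
f 98 86 69
f 99 86 98
f 70 85 90
f 85 64 87
f 90 87 71
f 85 87 90
f 66 92 78
f 92 72 93
f 78 93 67
f 92 93 78
f 66 78 76
f 78 67 77
f 76 77 65
f 78 77 76
f 66 76 83
f 76 65 82
f 83 82 69
f 76 82 83
f 66 83 88
f 83 69 89
f 88 89 71
f 83 89 88
f 66 88 92
f 88 71 95
f 92 95 72
f 88 95 92
f 67 93 81
f 93 72 94
f 81 94 68
f 93 94 81
f 65 77 101
f 77 67 102
f 101 102 74
f 77 102 101
f 69 82 98
f 82 65 97
f 98 97 73
f 82 97 98
f 71 89 90
f 89 69 86
f 90 86 70
f 89 86 90
f 72 95 91
f 95 71 87
f 91 87 64
f 95 87 91
f 106 105 109
f 106 109 107
f 107 109 110
f 107 110 108
f 109 105 111
f 109 111 110
f 110 111 112
f 110 112 108
f 111 105 113
f 111 113 112
f 112 113 114
f 112 114 108
f 113 105 115
f 113 115 114
f 114 115 116
f 114 116 108
f 115 105 117
f 115 117 116
f 116 117 118
f 116 118 108
f 117 105 119
f 117 119 118
f 118 119 120
f 118 120 108
f 119 105 121
f 119 121 120
f 120 121 122
f 120 122 108
f 121 105 123
f 121 123 122
f 122 123 124
f 122 124 108
f 123 105 106
f 123 106 124
f 124 106 107
f 124 107 108



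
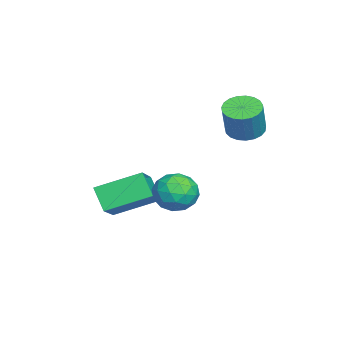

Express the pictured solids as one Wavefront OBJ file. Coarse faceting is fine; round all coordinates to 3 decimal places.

v 0.302 -5.043 -0.766
v -0.079 -3.18 0.026
v -1.077 -4.949 -1.649
v -1.458 -3.086 -0.856
v 0.938 -4.514 -1.704
v 0.557 -2.651 -0.911
v -0.441 -4.42 -2.586
v -0.822 -2.557 -1.794
v 1.503 -0.815 0.227
v 2.383 -0.886 0.594
v 1.677 -2.194 -0.454
v 2.557 -2.265 -0.087
v 1.794 -2.313 0.488
v 1.686 -1.461 0.909
v 2.374 -1.619 -0.769
v 2.266 -0.767 -0.348
v 2.922 -1.383 -0.021
v 2.563 -1.812 0.755
v 1.497 -1.268 -0.615
v 1.138 -1.697 0.161
v 1.928 -0.729 0.471
v 2.132 -2.351 -0.331
v 1.683 -2.379 0.007
v 2.201 -2.421 0.223
v 1.518 -1.067 0.655
v 2.036 -1.109 0.871
v 1.689 -1.948 0.809
v 2.024 -1.971 -0.731
v 2.542 -2.013 -0.515
v 1.859 -0.659 -0.083
v 2.377 -0.701 0.133
v 2.371 -1.132 -0.669
v 2.762 -1.063 0.325
v 2.864 -1.874 -0.076
v 2.756 -1.494 -0.477
v 2.693 -0.993 -0.229
v 2.551 -1.315 0.781
v 2.653 -2.126 0.381
v 2.205 -2.154 0.718
v 2.142 -1.653 0.966
v 2.868 -1.607 0.419
v 1.407 -0.954 -0.241
v 1.509 -1.765 -0.641
v 1.918 -1.427 -0.826
v 1.855 -0.926 -0.578
v 1.196 -1.206 0.216
v 1.298 -2.017 -0.185
v 1.367 -2.087 0.369
v 1.304 -1.586 0.617
v 1.192 -1.473 -0.279
v -1.9 0.602 1.894
v -1.271 1.032 1.619
v -0.611 0.969 3.031
v -1.24 0.538 3.306
v -1.479 1.274 1.728
v -0.819 1.21 3.14
v -1.76 1.399 1.865
v -1.1 1.336 3.277
v -2.065 1.387 2.007
v -1.405 1.323 3.419
v -2.342 1.238 2.129
v -1.682 1.175 3.541
v -2.542 0.98 2.211
v -1.882 0.917 3.623
v -2.631 0.657 2.238
v -1.971 0.593 3.65
v -2.594 0.323 2.206
v -1.934 0.26 3.618
v -2.437 0.038 2.12
v -1.776 -0.025 3.532
v -2.187 -0.149 1.994
v -1.526 -0.213 3.406
v -1.887 -0.207 1.852
v -1.227 -0.27 3.264
v -1.59 -0.125 1.716
v -0.929 -0.188 3.128
v -1.346 0.083 1.612
v -0.686 0.019 3.024
v -1.198 0.38 1.556
v -0.538 0.317 2.968
v -1.172 0.716 1.559
v -0.512 0.653 2.971
f 2 4 1
f 5 2 1
f 1 4 3
f 3 5 1
f 2 8 4
f 6 2 5
f 6 8 2
f 4 8 3
f 7 5 3
f 3 8 7
f 7 6 5
f 8 6 7
f 9 46 25
f 46 20 49
f 25 49 14
f 46 49 25
f 9 25 21
f 25 14 26
f 21 26 10
f 25 26 21
f 9 21 30
f 21 10 31
f 30 31 16
f 21 31 30
f 9 30 42
f 30 16 45
f 42 45 19
f 30 45 42
f 9 42 46
f 42 19 50
f 46 50 20
f 42 50 46
f 10 26 37
f 26 14 40
f 37 40 18
f 26 40 37
f 14 49 27
f 49 20 48
f 27 48 13
f 49 48 27
f 20 50 47
f 50 19 43
f 47 43 11
f 50 43 47
f 19 45 44
f 45 16 32
f 44 32 15
f 45 32 44
f 16 31 36
f 31 10 33
f 36 33 17
f 31 33 36
f 12 38 24
f 38 18 39
f 24 39 13
f 38 39 24
f 12 24 22
f 24 13 23
f 22 23 11
f 24 23 22
f 12 22 29
f 22 11 28
f 29 28 15
f 22 28 29
f 12 29 34
f 29 15 35
f 34 35 17
f 29 35 34
f 12 34 38
f 34 17 41
f 38 41 18
f 34 41 38
f 13 39 27
f 39 18 40
f 27 40 14
f 39 40 27
f 11 23 47
f 23 13 48
f 47 48 20
f 23 48 47
f 15 28 44
f 28 11 43
f 44 43 19
f 28 43 44
f 17 35 36
f 35 15 32
f 36 32 16
f 35 32 36
f 18 41 37
f 41 17 33
f 37 33 10
f 41 33 37
f 52 51 55
f 52 55 53
f 53 55 56
f 53 56 54
f 55 51 57
f 55 57 56
f 56 57 58
f 56 58 54
f 57 51 59
f 57 59 58
f 58 59 60
f 58 60 54
f 59 51 61
f 59 61 60
f 60 61 62
f 60 62 54
f 61 51 63
f 61 63 62
f 62 63 64
f 62 64 54
f 63 51 65
f 63 65 64
f 64 65 66
f 64 66 54
f 65 51 67
f 65 67 66
f 66 67 68
f 66 68 54
f 67 51 69
f 67 69 68
f 68 69 70
f 68 70 54
f 69 51 71
f 69 71 70
f 70 71 72
f 70 72 54
f 71 51 73
f 71 73 72
f 72 73 74
f 72 74 54
f 73 51 75
f 73 75 74
f 74 75 76
f 74 76 54
f 75 51 77
f 75 77 76
f 76 77 78
f 76 78 54
f 77 51 79
f 77 79 78
f 78 79 80
f 78 80 54
f 79 51 81
f 79 81 80
f 80 81 82
f 80 82 54
f 81 51 52
f 81 52 82
f 82 52 53
f 82 53 54



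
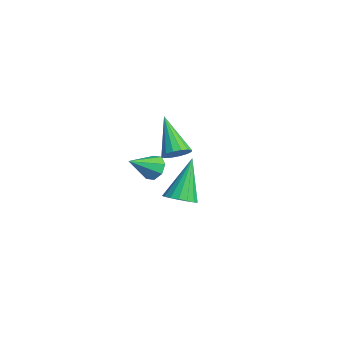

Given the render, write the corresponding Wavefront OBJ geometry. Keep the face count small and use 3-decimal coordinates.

v -2.88 0.635 -2.767
v -2.484 1.218 -2.85
v -3.58 1.365 -0.973
v -2.779 1.299 -2.998
v -3.097 1.227 -3.093
v -3.366 1.02 -3.113
v -3.523 0.724 -3.055
v -3.533 0.408 -2.93
v -3.393 0.144 -2.768
v -3.136 -0.007 -2.606
v -2.82 -0.012 -2.481
v -2.518 0.131 -2.421
v -2.299 0.39 -2.441
v -2.213 0.705 -2.536
v -2.279 1.004 -2.683
v 0.782 -0.693 1.8
v 1.126 -0.371 2.137
v -0.462 -0.767 3.14
v 0.956 -0.173 1.989
v 0.738 -0.115 1.791
v 0.532 -0.211 1.595
v 0.393 -0.437 1.454
v 0.358 -0.731 1.405
v 0.437 -1.015 1.462
v 0.608 -1.213 1.61
v 0.825 -1.271 1.808
v 1.031 -1.175 2.004
v 1.17 -0.949 2.146
v 1.205 -0.655 2.194
v -2.842 -0.425 -0.824
v -2.39 -0.561 -1.226
v -2.558 -1.515 -0.136
v -2.237 -0.293 -0.865
v -2.439 -0.103 -0.48
v -2.877 -0.101 -0.296
v -3.294 -0.289 -0.422
v -3.446 -0.557 -0.783
v -3.244 -0.747 -1.168
v -2.807 -0.749 -1.352
f 2 1 4
f 2 4 3
f 4 1 5
f 4 5 3
f 5 1 6
f 5 6 3
f 6 1 7
f 6 7 3
f 7 1 8
f 7 8 3
f 8 1 9
f 8 9 3
f 9 1 10
f 9 10 3
f 10 1 11
f 10 11 3
f 11 1 12
f 11 12 3
f 12 1 13
f 12 13 3
f 13 1 14
f 13 14 3
f 14 1 15
f 14 15 3
f 15 1 2
f 15 2 3
f 17 16 19
f 17 19 18
f 19 16 20
f 19 20 18
f 20 16 21
f 20 21 18
f 21 16 22
f 21 22 18
f 22 16 23
f 22 23 18
f 23 16 24
f 23 24 18
f 24 16 25
f 24 25 18
f 25 16 26
f 25 26 18
f 26 16 27
f 26 27 18
f 27 16 28
f 27 28 18
f 28 16 29
f 28 29 18
f 29 16 17
f 29 17 18
f 31 30 33
f 31 33 32
f 33 30 34
f 33 34 32
f 34 30 35
f 34 35 32
f 35 30 36
f 35 36 32
f 36 30 37
f 36 37 32
f 37 30 38
f 37 38 32
f 38 30 39
f 38 39 32
f 39 30 31
f 39 31 32



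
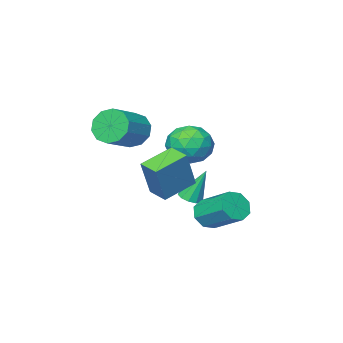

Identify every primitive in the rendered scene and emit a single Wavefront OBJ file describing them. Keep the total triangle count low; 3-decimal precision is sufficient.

v -0.565 1.755 -3.124
v 0.267 1.869 -3.104
v 0.017 3.519 -2.116
v -0.815 3.405 -2.136
v -0.006 2.137 -3.621
v -0.255 3.787 -2.632
v -0.606 2.181 -3.847
v -0.856 3.832 -2.858
v -1.182 1.976 -3.649
v -1.432 3.626 -2.661
v -1.397 1.641 -3.144
v -1.647 3.291 -2.156
v -1.125 1.373 -2.628
v -1.374 3.023 -1.639
v -0.524 1.328 -2.402
v -0.774 2.979 -1.413
v 0.052 1.534 -2.599
v -0.198 3.184 -1.611
v 0.347 -2.619 0.928
v 0.838 -2.955 0.112
v 2.444 -2.416 0.856
v 1.953 -2.081 1.672
v 0.684 -2.359 0.012
v 2.29 -1.82 0.756
v 0.401 -1.862 0.262
v 2.007 -1.323 1.007
v 0.098 -1.654 0.767
v 1.704 -1.115 1.511
v -0.11 -1.815 1.333
v 1.495 -1.276 2.077
v -0.144 -2.284 1.744
v 1.462 -1.745 2.488
v 0.01 -2.88 1.844
v 1.616 -2.341 2.588
v 0.293 -3.377 1.593
v 1.899 -2.838 2.338
v 0.596 -3.585 1.089
v 2.202 -3.046 1.833
v 0.805 -3.424 0.523
v 2.41 -2.885 1.267
v -2.427 -0.509 0.66
v -2.035 0.149 -0.234
v -0.805 -1.509 0.634
v -0.413 -0.851 -0.26
v -0.532 -0.377 0.811
v -1.534 0.241 0.827
v -1.306 -1.601 -0.427
v -2.308 -0.983 -0.411
v -1.343 -0.526 -0.907
v -0.864 0.23 -0.141
v -1.976 -1.59 0.541
v -1.497 -0.834 1.307
v -2.373 -0.092 0.215
v -0.467 -1.268 0.185
v -0.536 -0.99 0.815
v -0.306 -0.603 0.289
v -2.079 -0.038 0.839
v -1.848 0.349 0.313
v -0.965 0.039 0.928
v -0.992 -1.709 0.087
v -0.761 -1.322 -0.439
v -2.534 -0.757 0.111
v -2.304 -0.37 -0.415
v -1.875 -1.399 -0.528
v -1.736 -0.102 -0.706
v -0.783 -0.69 -0.721
v -1.308 -1.131 -0.819
v -1.897 -0.767 -0.81
v -1.455 0.342 -0.256
v -0.501 -0.246 -0.271
v -0.571 0.033 0.359
v -1.16 0.396 0.368
v -1.048 -0.054 -0.651
v -2.339 -1.114 0.671
v -1.385 -1.702 0.656
v -1.68 -1.756 0.032
v -2.269 -1.393 0.041
v -2.057 -0.67 1.121
v -1.104 -1.258 1.106
v -0.943 -0.593 1.21
v -1.532 -0.229 1.219
v -1.792 -1.306 1.051
v -0.848 -0.607 -1.544
v -0.082 -0.262 0.435
v -0.889 0.459 -1.714
v -0.123 0.804 0.265
v 0.823 -0.644 -2.185
v 1.589 -0.299 -0.206
v 0.782 0.422 -2.355
v 1.548 0.767 -0.376
v -1.373 -0.563 -3.057
v -0.859 -0.825 -2.829
v -1.867 -0.037 -1.343
v -0.778 -0.461 -2.917
v -0.923 -0.136 -3.058
v -1.241 0.026 -3.199
v -1.608 -0.037 -3.286
v -1.886 -0.3 -3.286
v -1.968 -0.664 -3.198
v -1.823 -0.989 -3.056
v -1.505 -1.151 -2.915
v -1.137 -1.088 -2.828
f 2 1 5
f 2 5 3
f 3 5 6
f 3 6 4
f 5 1 7
f 5 7 6
f 6 7 8
f 6 8 4
f 7 1 9
f 7 9 8
f 8 9 10
f 8 10 4
f 9 1 11
f 9 11 10
f 10 11 12
f 10 12 4
f 11 1 13
f 11 13 12
f 12 13 14
f 12 14 4
f 13 1 15
f 13 15 14
f 14 15 16
f 14 16 4
f 15 1 17
f 15 17 16
f 16 17 18
f 16 18 4
f 17 1 2
f 17 2 18
f 18 2 3
f 18 3 4
f 20 19 23
f 20 23 21
f 21 23 24
f 21 24 22
f 23 19 25
f 23 25 24
f 24 25 26
f 24 26 22
f 25 19 27
f 25 27 26
f 26 27 28
f 26 28 22
f 27 19 29
f 27 29 28
f 28 29 30
f 28 30 22
f 29 19 31
f 29 31 30
f 30 31 32
f 30 32 22
f 31 19 33
f 31 33 32
f 32 33 34
f 32 34 22
f 33 19 35
f 33 35 34
f 34 35 36
f 34 36 22
f 35 19 37
f 35 37 36
f 36 37 38
f 36 38 22
f 37 19 39
f 37 39 38
f 38 39 40
f 38 40 22
f 39 19 20
f 39 20 40
f 40 20 21
f 40 21 22
f 41 78 57
f 78 52 81
f 57 81 46
f 78 81 57
f 41 57 53
f 57 46 58
f 53 58 42
f 57 58 53
f 41 53 62
f 53 42 63
f 62 63 48
f 53 63 62
f 41 62 74
f 62 48 77
f 74 77 51
f 62 77 74
f 41 74 78
f 74 51 82
f 78 82 52
f 74 82 78
f 42 58 69
f 58 46 72
f 69 72 50
f 58 72 69
f 46 81 59
f 81 52 80
f 59 80 45
f 81 80 59
f 52 82 79
f 82 51 75
f 79 75 43
f 82 75 79
f 51 77 76
f 77 48 64
f 76 64 47
f 77 64 76
f 48 63 68
f 63 42 65
f 68 65 49
f 63 65 68
f 44 70 56
f 70 50 71
f 56 71 45
f 70 71 56
f 44 56 54
f 56 45 55
f 54 55 43
f 56 55 54
f 44 54 61
f 54 43 60
f 61 60 47
f 54 60 61
f 44 61 66
f 61 47 67
f 66 67 49
f 61 67 66
f 44 66 70
f 66 49 73
f 70 73 50
f 66 73 70
f 45 71 59
f 71 50 72
f 59 72 46
f 71 72 59
f 43 55 79
f 55 45 80
f 79 80 52
f 55 80 79
f 47 60 76
f 60 43 75
f 76 75 51
f 60 75 76
f 49 67 68
f 67 47 64
f 68 64 48
f 67 64 68
f 50 73 69
f 73 49 65
f 69 65 42
f 73 65 69
f 84 86 83
f 87 84 83
f 83 86 85
f 85 87 83
f 84 90 86
f 88 84 87
f 88 90 84
f 86 90 85
f 89 87 85
f 85 90 89
f 89 88 87
f 90 88 89
f 92 91 94
f 92 94 93
f 94 91 95
f 94 95 93
f 95 91 96
f 95 96 93
f 96 91 97
f 96 97 93
f 97 91 98
f 97 98 93
f 98 91 99
f 98 99 93
f 99 91 100
f 99 100 93
f 100 91 101
f 100 101 93
f 101 91 102
f 101 102 93
f 102 91 92
f 102 92 93



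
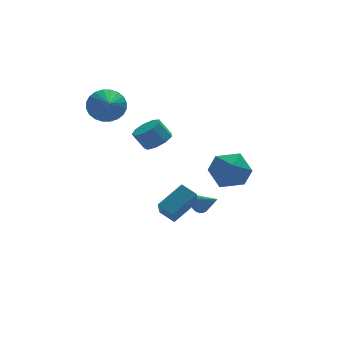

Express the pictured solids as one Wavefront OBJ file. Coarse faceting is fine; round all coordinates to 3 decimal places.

v -2.726 3.569 3.125
v -2.401 3.977 3.919
v -2.934 2.311 3.855
v -2.764 4.05 3.943
v -3.12 4.051 3.843
v -3.417 3.978 3.633
v -3.609 3.843 3.346
v -3.666 3.666 3.025
v -3.58 3.475 2.72
v -3.365 3.298 2.476
v -3.052 3.162 2.331
v -2.689 3.088 2.306
v -2.332 3.088 2.407
v -2.036 3.161 2.617
v -1.844 3.296 2.904
v -1.787 3.473 3.224
v -1.872 3.664 3.53
v -2.088 3.841 3.774
v 1.91 0.324 0.642
v 2.784 -0.273 0.231
v 0.796 -1.107 0.349
v 1.67 -1.704 -0.062
v 1.628 -1.447 1.043
v 2.317 -0.563 1.224
v 1.263 -0.817 -0.644
v 1.952 0.067 -0.463
v 2.384 -0.978 -0.564
v 2.61 -1.367 0.478
v 0.97 -0.013 0.102
v 1.196 -0.402 1.144
v 0.975 1.099 -2.754
v 1.359 1.415 -2.601
v 1.485 0.101 -1.966
v 1.206 1.455 -2.453
v 1.014 1.432 -2.357
v 0.815 1.352 -2.329
v 0.643 1.229 -2.375
v 0.529 1.083 -2.487
v 0.493 0.939 -2.644
v 0.539 0.824 -2.821
v 0.661 0.755 -2.986
v 0.837 0.747 -3.111
v 1.037 0.799 -3.174
v 1.227 0.903 -3.165
v 1.372 1.041 -3.084
v 1.45 1.189 -2.947
v 1.445 1.321 -2.776
v -0.98 1.222 1.651
v -0.318 1.34 2.005
v -0.818 1.577 2.862
v -1.48 1.458 2.509
v -0.484 1.782 1.786
v -0.984 2.018 2.643
v -0.882 1.961 1.505
v -1.382 2.197 2.362
v -1.326 1.794 1.291
v -1.826 2.031 2.148
v -1.608 1.36 1.247
v -2.108 1.597 2.104
v -1.596 0.861 1.392
v -2.096 1.097 2.249
v -1.296 0.531 1.658
v -1.796 0.767 2.515
v -0.848 0.524 1.921
v -1.348 0.76 2.778
v -0.461 0.843 2.058
v -0.961 1.08 2.915
v -1.996 -2.177 -0.951
v -2.287 -2.852 -0.054
v -0.742 -1.678 -0.169
v -1.033 -2.353 0.728
v -1.527 -2.827 -1.288
v -1.818 -3.502 -0.391
v -0.273 -2.328 -0.506
v -0.564 -3.003 0.391
f 2 1 4
f 2 4 3
f 4 1 5
f 4 5 3
f 5 1 6
f 5 6 3
f 6 1 7
f 6 7 3
f 7 1 8
f 7 8 3
f 8 1 9
f 8 9 3
f 9 1 10
f 9 10 3
f 10 1 11
f 10 11 3
f 11 1 12
f 11 12 3
f 12 1 13
f 12 13 3
f 13 1 14
f 13 14 3
f 14 1 15
f 14 15 3
f 15 1 16
f 15 16 3
f 16 1 17
f 16 17 3
f 17 1 18
f 17 18 3
f 18 1 2
f 18 2 3
f 19 30 24
f 19 24 20
f 19 20 26
f 19 26 29
f 19 29 30
f 20 24 28
f 24 30 23
f 30 29 21
f 29 26 25
f 26 20 27
f 22 28 23
f 22 23 21
f 22 21 25
f 22 25 27
f 22 27 28
f 23 28 24
f 21 23 30
f 25 21 29
f 27 25 26
f 28 27 20
f 32 31 34
f 32 34 33
f 34 31 35
f 34 35 33
f 35 31 36
f 35 36 33
f 36 31 37
f 36 37 33
f 37 31 38
f 37 38 33
f 38 31 39
f 38 39 33
f 39 31 40
f 39 40 33
f 40 31 41
f 40 41 33
f 41 31 42
f 41 42 33
f 42 31 43
f 42 43 33
f 43 31 44
f 43 44 33
f 44 31 45
f 44 45 33
f 45 31 46
f 45 46 33
f 46 31 47
f 46 47 33
f 47 31 32
f 47 32 33
f 49 48 52
f 49 52 50
f 50 52 53
f 50 53 51
f 52 48 54
f 52 54 53
f 53 54 55
f 53 55 51
f 54 48 56
f 54 56 55
f 55 56 57
f 55 57 51
f 56 48 58
f 56 58 57
f 57 58 59
f 57 59 51
f 58 48 60
f 58 60 59
f 59 60 61
f 59 61 51
f 60 48 62
f 60 62 61
f 61 62 63
f 61 63 51
f 62 48 64
f 62 64 63
f 63 64 65
f 63 65 51
f 64 48 66
f 64 66 65
f 65 66 67
f 65 67 51
f 66 48 49
f 66 49 67
f 67 49 50
f 67 50 51
f 69 71 68
f 72 69 68
f 68 71 70
f 70 72 68
f 69 75 71
f 73 69 72
f 73 75 69
f 71 75 70
f 74 72 70
f 70 75 74
f 74 73 72
f 75 73 74



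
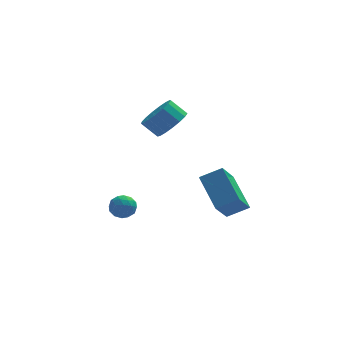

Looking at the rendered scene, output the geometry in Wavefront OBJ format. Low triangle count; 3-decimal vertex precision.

v 1.097 -1.602 -2.206
v 0.51 0.145 -1.022
v 1.784 -0.504 -3.485
v 1.198 1.242 -2.301
v 2.222 -1.622 -1.619
v 1.636 0.124 -0.435
v 2.91 -0.525 -2.898
v 2.323 1.222 -1.714
v -3.314 -2.421 -0.535
v -2.76 -2.69 -0.879
v -4.02 -2.97 -1.241
v -3.466 -3.239 -1.585
v -3.609 -3.449 -0.928
v -3.172 -3.11 -0.492
v -3.608 -2.55 -1.628
v -3.171 -2.211 -1.192
v -2.942 -2.769 -1.555
v -2.943 -3.325 -1.122
v -3.837 -2.335 -0.998
v -3.838 -2.891 -0.565
v -2.975 -2.507 -0.645
v -3.805 -3.153 -1.475
v -3.889 -3.277 -1.089
v -3.564 -3.434 -1.291
v -3.217 -2.754 -0.417
v -2.892 -2.912 -0.619
v -3.391 -3.359 -0.648
v -3.888 -2.748 -1.501
v -3.563 -2.906 -1.703
v -3.216 -2.226 -0.829
v -2.891 -2.383 -1.031
v -3.389 -2.301 -1.472
v -2.757 -2.712 -1.244
v -3.172 -3.035 -1.659
v -3.255 -2.63 -1.685
v -2.998 -2.43 -1.428
v -2.757 -3.039 -0.99
v -3.172 -3.361 -1.405
v -3.256 -3.485 -1.019
v -2.999 -3.286 -0.762
v -2.864 -3.085 -1.387
v -3.608 -2.299 -0.715
v -4.023 -2.621 -1.13
v -3.781 -2.374 -1.358
v -3.524 -2.175 -1.101
v -3.608 -2.625 -0.461
v -4.023 -2.948 -0.876
v -3.782 -3.23 -0.692
v -3.525 -3.03 -0.435
v -3.916 -2.575 -0.733
v -0.451 3.267 1.019
v 0.291 3.768 1.549
v -0.488 4.093 2.331
v -1.229 3.593 1.801
v 0.117 4.112 1.234
v -0.661 4.437 2.015
v -0.186 4.262 0.869
v -0.965 4.587 1.651
v -0.55 4.184 0.539
v -1.329 4.509 1.32
v -0.892 3.897 0.318
v -1.67 4.222 1.1
v -1.132 3.465 0.259
v -1.91 3.79 1.04
v -1.216 2.988 0.373
v -1.995 3.313 1.155
v -1.125 2.575 0.636
v -1.904 2.9 1.417
v -0.879 2.321 0.986
v -1.658 2.646 1.768
v -0.536 2.283 1.344
v -1.314 2.608 2.126
v -0.172 2.471 1.628
v -0.951 2.796 2.409
v 0.127 2.842 1.772
v -0.651 3.167 2.553
v 0.294 3.31 1.744
v -0.484 3.635 2.525
f 2 4 1
f 5 2 1
f 1 4 3
f 3 5 1
f 2 8 4
f 6 2 5
f 6 8 2
f 4 8 3
f 7 5 3
f 3 8 7
f 7 6 5
f 8 6 7
f 9 46 25
f 46 20 49
f 25 49 14
f 46 49 25
f 9 25 21
f 25 14 26
f 21 26 10
f 25 26 21
f 9 21 30
f 21 10 31
f 30 31 16
f 21 31 30
f 9 30 42
f 30 16 45
f 42 45 19
f 30 45 42
f 9 42 46
f 42 19 50
f 46 50 20
f 42 50 46
f 10 26 37
f 26 14 40
f 37 40 18
f 26 40 37
f 14 49 27
f 49 20 48
f 27 48 13
f 49 48 27
f 20 50 47
f 50 19 43
f 47 43 11
f 50 43 47
f 19 45 44
f 45 16 32
f 44 32 15
f 45 32 44
f 16 31 36
f 31 10 33
f 36 33 17
f 31 33 36
f 12 38 24
f 38 18 39
f 24 39 13
f 38 39 24
f 12 24 22
f 24 13 23
f 22 23 11
f 24 23 22
f 12 22 29
f 22 11 28
f 29 28 15
f 22 28 29
f 12 29 34
f 29 15 35
f 34 35 17
f 29 35 34
f 12 34 38
f 34 17 41
f 38 41 18
f 34 41 38
f 13 39 27
f 39 18 40
f 27 40 14
f 39 40 27
f 11 23 47
f 23 13 48
f 47 48 20
f 23 48 47
f 15 28 44
f 28 11 43
f 44 43 19
f 28 43 44
f 17 35 36
f 35 15 32
f 36 32 16
f 35 32 36
f 18 41 37
f 41 17 33
f 37 33 10
f 41 33 37
f 52 51 55
f 52 55 53
f 53 55 56
f 53 56 54
f 55 51 57
f 55 57 56
f 56 57 58
f 56 58 54
f 57 51 59
f 57 59 58
f 58 59 60
f 58 60 54
f 59 51 61
f 59 61 60
f 60 61 62
f 60 62 54
f 61 51 63
f 61 63 62
f 62 63 64
f 62 64 54
f 63 51 65
f 63 65 64
f 64 65 66
f 64 66 54
f 65 51 67
f 65 67 66
f 66 67 68
f 66 68 54
f 67 51 69
f 67 69 68
f 68 69 70
f 68 70 54
f 69 51 71
f 69 71 70
f 70 71 72
f 70 72 54
f 71 51 73
f 71 73 72
f 72 73 74
f 72 74 54
f 73 51 75
f 73 75 74
f 74 75 76
f 74 76 54
f 75 51 77
f 75 77 76
f 76 77 78
f 76 78 54
f 77 51 52
f 77 52 78
f 78 52 53
f 78 53 54



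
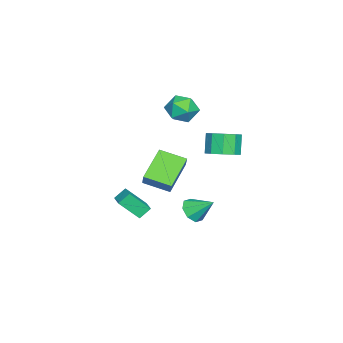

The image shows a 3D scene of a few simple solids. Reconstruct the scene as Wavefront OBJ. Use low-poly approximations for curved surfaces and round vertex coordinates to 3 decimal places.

v 1.338 -0.927 -3.315
v 1.676 -2.027 -2.146
v 2.339 -0.312 -3.026
v 2.678 -1.412 -1.858
v 1.802 -1.408 -3.902
v 2.141 -2.508 -2.734
v 2.804 -0.793 -3.614
v 3.142 -1.893 -2.445
v 2.349 0.126 1.256
v 2.893 0.387 2.066
v 2.278 1.66 0.808
v 2.822 1.922 1.618
v 4.158 -0.122 0.122
v 4.702 0.14 0.932
v 4.087 1.413 -0.326
v 4.631 1.674 0.484
v -2.513 2.228 -0.89
v -1.663 2.496 -0.394
v -2.337 2.34 0.846
v -3.187 2.072 0.35
v -2.047 3.061 -0.532
v -2.721 2.906 0.708
v -2.649 3.237 -0.837
v -3.323 3.082 0.403
v -3.187 2.941 -1.167
v -3.862 2.785 0.072
v -3.41 2.311 -1.368
v -4.085 2.155 -0.128
v -3.213 1.642 -1.345
v -3.888 1.486 -0.105
v -2.688 1.247 -1.109
v -3.363 1.091 0.131
v -2.081 1.311 -0.77
v -2.756 1.156 0.469
v -1.676 1.804 -0.488
v -2.351 1.649 0.752
v -3.643 -0.057 2.613
v -2.81 0.083 1.936
v -4.37 -1.183 1.484
v -3.537 -1.043 0.807
v -3.39 -1.56 1.747
v -2.94 -0.864 2.445
v -4.24 -0.236 0.975
v -3.79 0.46 1.673
v -3.178 -0.027 0.924
v -2.653 -0.845 1.401
v -4.527 -0.255 2.019
v -4.002 -1.073 2.496
v 0.893 1.633 -3.637
v 1.503 1.22 -3.193
v 1.007 2.847 -2.663
v 1.751 1.587 -3.68
v 1.496 1.981 -4.142
v 0.888 2.171 -4.307
v 0.283 2.046 -4.08
v 0.035 1.679 -3.593
v 0.29 1.285 -3.132
v 0.898 1.095 -2.966
f 2 4 1
f 5 2 1
f 1 4 3
f 3 5 1
f 2 8 4
f 6 2 5
f 6 8 2
f 4 8 3
f 7 5 3
f 3 8 7
f 7 6 5
f 8 6 7
f 10 12 9
f 13 10 9
f 9 12 11
f 11 13 9
f 10 16 12
f 14 10 13
f 14 16 10
f 12 16 11
f 15 13 11
f 11 16 15
f 15 14 13
f 16 14 15
f 18 17 21
f 18 21 19
f 19 21 22
f 19 22 20
f 21 17 23
f 21 23 22
f 22 23 24
f 22 24 20
f 23 17 25
f 23 25 24
f 24 25 26
f 24 26 20
f 25 17 27
f 25 27 26
f 26 27 28
f 26 28 20
f 27 17 29
f 27 29 28
f 28 29 30
f 28 30 20
f 29 17 31
f 29 31 30
f 30 31 32
f 30 32 20
f 31 17 33
f 31 33 32
f 32 33 34
f 32 34 20
f 33 17 35
f 33 35 34
f 34 35 36
f 34 36 20
f 35 17 18
f 35 18 36
f 36 18 19
f 36 19 20
f 37 48 42
f 37 42 38
f 37 38 44
f 37 44 47
f 37 47 48
f 38 42 46
f 42 48 41
f 48 47 39
f 47 44 43
f 44 38 45
f 40 46 41
f 40 41 39
f 40 39 43
f 40 43 45
f 40 45 46
f 41 46 42
f 39 41 48
f 43 39 47
f 45 43 44
f 46 45 38
f 50 49 52
f 50 52 51
f 52 49 53
f 52 53 51
f 53 49 54
f 53 54 51
f 54 49 55
f 54 55 51
f 55 49 56
f 55 56 51
f 56 49 57
f 56 57 51
f 57 49 58
f 57 58 51
f 58 49 50
f 58 50 51



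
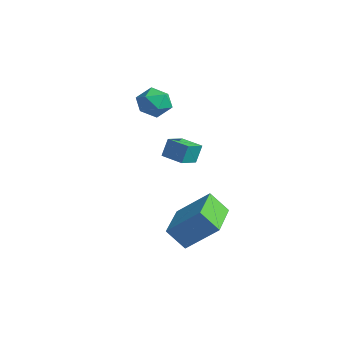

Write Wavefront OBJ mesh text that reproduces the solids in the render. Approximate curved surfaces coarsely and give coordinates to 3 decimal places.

v -4.472 -2.493 1.728
v -3.952 -2.196 1.167
v -3.508 -3.264 2.213
v -2.988 -2.967 1.652
v -3.256 -2.485 2.259
v -3.852 -2.008 1.959
v -3.608 -3.452 1.421
v -4.204 -2.975 1.121
v -3.418 -2.789 0.977
v -3.201 -2.191 1.495
v -4.259 -3.269 1.885
v -4.042 -2.671 2.403
v -2.245 -3.264 -0.585
v -2.263 -2.962 0.262
v -2.584 -2.4 -0.9
v -2.601 -2.098 -0.053
v -1.279 -2.922 -0.687
v -1.296 -2.62 0.16
v -1.617 -2.058 -1.002
v -1.635 -1.756 -0.155
v -1.211 -3.188 -3.303
v -0.315 -2.208 -2.148
v -0.703 -2.63 -4.17
v 0.193 -1.65 -3.015
v 0.347 -4.61 -3.305
v 1.243 -3.63 -2.15
v 0.855 -4.052 -4.172
v 1.751 -3.072 -3.017
f 1 12 6
f 1 6 2
f 1 2 8
f 1 8 11
f 1 11 12
f 2 6 10
f 6 12 5
f 12 11 3
f 11 8 7
f 8 2 9
f 4 10 5
f 4 5 3
f 4 3 7
f 4 7 9
f 4 9 10
f 5 10 6
f 3 5 12
f 7 3 11
f 9 7 8
f 10 9 2
f 14 16 13
f 17 14 13
f 13 16 15
f 15 17 13
f 14 20 16
f 18 14 17
f 18 20 14
f 16 20 15
f 19 17 15
f 15 20 19
f 19 18 17
f 20 18 19
f 22 24 21
f 25 22 21
f 21 24 23
f 23 25 21
f 22 28 24
f 26 22 25
f 26 28 22
f 24 28 23
f 27 25 23
f 23 28 27
f 27 26 25
f 28 26 27



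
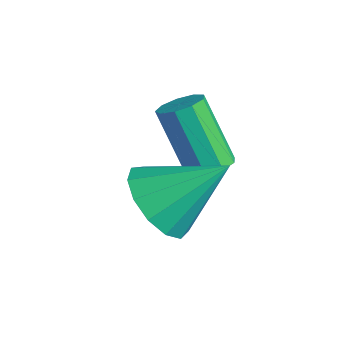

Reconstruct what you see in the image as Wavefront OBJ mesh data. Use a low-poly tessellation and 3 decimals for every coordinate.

v 3.085 0.928 -0.207
v 3.564 1.325 -0.938
v 3.755 2.132 0.887
v 3.084 1.574 -0.918
v 2.605 1.617 -0.672
v 2.277 1.442 -0.278
v 2.206 1.103 0.138
v 2.415 0.709 0.444
v 2.835 0.384 0.544
v 3.336 0.232 0.405
v 3.756 0.301 0.072
v 3.964 0.569 -0.35
v 3.892 0.95 -0.726
v 1.954 2.844 -0.877
v 2.332 2.486 -0.702
v 1.445 2.278 0.792
v 1.066 2.636 0.617
v 2.427 2.834 -0.597
v 1.54 2.626 0.897
v 2.3 3.187 -0.623
v 1.413 2.98 0.871
v 2.011 3.38 -0.768
v 1.124 3.172 0.726
v 1.696 3.322 -0.964
v 0.808 3.114 0.53
v 1.5 3.04 -1.119
v 0.613 2.832 0.375
v 1.518 2.666 -1.161
v 0.63 2.458 0.333
v 1.739 2.376 -1.07
v 0.851 2.168 0.424
v 2.061 2.305 -0.889
v 1.173 2.097 0.605
f 2 1 4
f 2 4 3
f 4 1 5
f 4 5 3
f 5 1 6
f 5 6 3
f 6 1 7
f 6 7 3
f 7 1 8
f 7 8 3
f 8 1 9
f 8 9 3
f 9 1 10
f 9 10 3
f 10 1 11
f 10 11 3
f 11 1 12
f 11 12 3
f 12 1 13
f 12 13 3
f 13 1 2
f 13 2 3
f 15 14 18
f 15 18 16
f 16 18 19
f 16 19 17
f 18 14 20
f 18 20 19
f 19 20 21
f 19 21 17
f 20 14 22
f 20 22 21
f 21 22 23
f 21 23 17
f 22 14 24
f 22 24 23
f 23 24 25
f 23 25 17
f 24 14 26
f 24 26 25
f 25 26 27
f 25 27 17
f 26 14 28
f 26 28 27
f 27 28 29
f 27 29 17
f 28 14 30
f 28 30 29
f 29 30 31
f 29 31 17
f 30 14 32
f 30 32 31
f 31 32 33
f 31 33 17
f 32 14 15
f 32 15 33
f 33 15 16
f 33 16 17



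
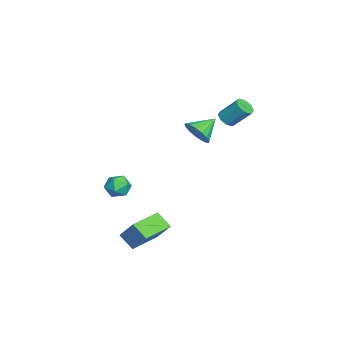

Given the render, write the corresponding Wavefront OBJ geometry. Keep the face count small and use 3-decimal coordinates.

v -2.983 -2.664 -3.455
v -2.546 -2.445 -2.783
v -1.854 -3.075 -4.057
v -1.417 -2.856 -3.385
v -1.938 -3.502 -3.349
v -2.636 -3.248 -2.977
v -1.764 -2.272 -3.863
v -2.462 -2.018 -3.491
v -1.792 -2.203 -3.036
v -1.9 -2.963 -2.718
v -2.5 -2.557 -4.122
v -2.608 -3.317 -3.804
v 2.341 -0.417 -4.635
v 1.81 -1.112 -3.934
v 2.893 0.303 -3.504
v 2.362 -0.392 -2.803
v 3.898 -1.608 -4.637
v 3.367 -2.303 -3.936
v 4.45 -0.888 -3.506
v 3.919 -1.583 -2.805
v 1.457 1.59 2.614
v 1.769 1.262 3.369
v 0.723 2.53 3.326
v 2.049 1.559 3.265
v 2.193 1.863 3.012
v 2.169 2.105 2.668
v 1.982 2.228 2.311
v 1.674 2.205 2.024
v 1.317 2.042 1.872
v 0.993 1.774 1.89
v 0.774 1.465 2.074
v 0.712 1.183 2.381
v 0.821 0.995 2.742
v 1.076 0.944 3.074
v 1.418 1.04 3.3
v -0.674 3.088 2.631
v -0.183 2.779 2.786
v 0.085 3.743 3.863
v -0.406 4.052 3.709
v -0.095 3.104 2.473
v 0.173 4.068 3.55
v -0.346 3.42 2.253
v -0.078 4.383 3.331
v -0.789 3.541 2.255
v -0.521 4.505 3.332
v -1.165 3.397 2.477
v -0.897 4.361 3.554
v -1.253 3.072 2.79
v -0.985 4.036 3.867
v -1.002 2.757 3.009
v -0.734 3.72 4.087
v -0.559 2.635 3.008
v -0.291 3.599 4.085
f 1 12 6
f 1 6 2
f 1 2 8
f 1 8 11
f 1 11 12
f 2 6 10
f 6 12 5
f 12 11 3
f 11 8 7
f 8 2 9
f 4 10 5
f 4 5 3
f 4 3 7
f 4 7 9
f 4 9 10
f 5 10 6
f 3 5 12
f 7 3 11
f 9 7 8
f 10 9 2
f 14 16 13
f 17 14 13
f 13 16 15
f 15 17 13
f 14 20 16
f 18 14 17
f 18 20 14
f 16 20 15
f 19 17 15
f 15 20 19
f 19 18 17
f 20 18 19
f 22 21 24
f 22 24 23
f 24 21 25
f 24 25 23
f 25 21 26
f 25 26 23
f 26 21 27
f 26 27 23
f 27 21 28
f 27 28 23
f 28 21 29
f 28 29 23
f 29 21 30
f 29 30 23
f 30 21 31
f 30 31 23
f 31 21 32
f 31 32 23
f 32 21 33
f 32 33 23
f 33 21 34
f 33 34 23
f 34 21 35
f 34 35 23
f 35 21 22
f 35 22 23
f 37 36 40
f 37 40 38
f 38 40 41
f 38 41 39
f 40 36 42
f 40 42 41
f 41 42 43
f 41 43 39
f 42 36 44
f 42 44 43
f 43 44 45
f 43 45 39
f 44 36 46
f 44 46 45
f 45 46 47
f 45 47 39
f 46 36 48
f 46 48 47
f 47 48 49
f 47 49 39
f 48 36 50
f 48 50 49
f 49 50 51
f 49 51 39
f 50 36 52
f 50 52 51
f 51 52 53
f 51 53 39
f 52 36 37
f 52 37 53
f 53 37 38
f 53 38 39



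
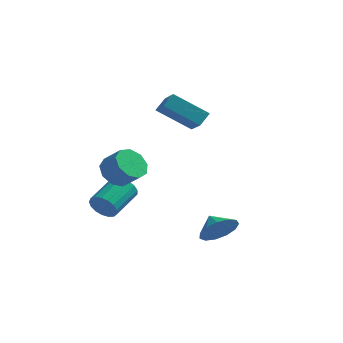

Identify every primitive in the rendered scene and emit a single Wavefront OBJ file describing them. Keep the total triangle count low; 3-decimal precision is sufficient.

v -2.009 -3.276 -0.925
v -1.527 -3.695 -1.601
v -0.65 -3.963 -0.812
v -1.131 -3.544 -0.135
v -1.368 -3.08 -1.57
v -0.491 -3.347 -0.78
v -1.509 -2.557 -1.236
v -0.631 -2.824 -0.447
v -1.883 -2.37 -0.757
v -1.006 -2.638 0.032
v -2.316 -2.608 -0.356
v -1.439 -2.875 0.433
v -2.605 -3.158 -0.221
v -1.728 -3.426 0.568
v -2.615 -3.764 -0.416
v -1.738 -4.031 0.374
v -2.341 -4.141 -0.848
v -1.464 -4.409 -0.059
v -1.912 -4.114 -1.316
v -1.035 -4.382 -0.527
v -2.214 -4.457 -2.669
v -1.87 -4.778 -2.072
v -1.422 -3.184 -1.474
v -1.766 -2.863 -2.071
v -1.607 -4.757 -2.323
v -1.159 -3.164 -1.725
v -1.484 -4.668 -2.654
v -1.036 -3.074 -2.056
v -1.528 -4.53 -2.988
v -1.08 -2.937 -2.39
v -1.729 -4.376 -3.249
v -1.281 -2.782 -2.65
v -2.041 -4.24 -3.377
v -1.593 -2.646 -2.779
v -2.393 -4.154 -3.343
v -1.945 -2.56 -2.745
v -2.704 -4.137 -3.154
v -2.256 -2.543 -2.556
v -2.902 -4.193 -2.855
v -2.454 -2.6 -2.257
v -2.943 -4.31 -2.513
v -2.495 -2.717 -1.915
v -2.817 -4.461 -2.206
v -2.369 -2.867 -1.608
v -2.553 -4.61 -2.006
v -2.105 -3.017 -1.408
v -2.211 -4.725 -1.958
v -1.763 -3.131 -1.36
v 2.864 -3.11 -4.053
v 3.346 -3.334 -3.194
v 2.216 -2.49 -3.527
v 3.608 -2.878 -3.41
v 3.633 -2.495 -3.83
v 3.415 -2.307 -4.321
v 3.022 -2.375 -4.727
v 2.579 -2.675 -4.918
v 2.226 -3.114 -4.835
v 2.076 -3.552 -4.504
v 2.176 -3.849 -4.029
v 2.495 -3.912 -3.562
v 2.931 -3.72 -3.25
v 0.31 1.078 0.313
v -1.379 0.775 1.489
v 0.593 1.691 0.877
v -1.096 1.388 2.053
v 1.036 0.032 1.087
v -0.653 -0.271 2.263
v 1.319 0.645 1.651
v -0.37 0.342 2.827
f 2 1 5
f 2 5 3
f 3 5 6
f 3 6 4
f 5 1 7
f 5 7 6
f 6 7 8
f 6 8 4
f 7 1 9
f 7 9 8
f 8 9 10
f 8 10 4
f 9 1 11
f 9 11 10
f 10 11 12
f 10 12 4
f 11 1 13
f 11 13 12
f 12 13 14
f 12 14 4
f 13 1 15
f 13 15 14
f 14 15 16
f 14 16 4
f 15 1 17
f 15 17 16
f 16 17 18
f 16 18 4
f 17 1 19
f 17 19 18
f 18 19 20
f 18 20 4
f 19 1 2
f 19 2 20
f 20 2 3
f 20 3 4
f 22 21 25
f 22 25 23
f 23 25 26
f 23 26 24
f 25 21 27
f 25 27 26
f 26 27 28
f 26 28 24
f 27 21 29
f 27 29 28
f 28 29 30
f 28 30 24
f 29 21 31
f 29 31 30
f 30 31 32
f 30 32 24
f 31 21 33
f 31 33 32
f 32 33 34
f 32 34 24
f 33 21 35
f 33 35 34
f 34 35 36
f 34 36 24
f 35 21 37
f 35 37 36
f 36 37 38
f 36 38 24
f 37 21 39
f 37 39 38
f 38 39 40
f 38 40 24
f 39 21 41
f 39 41 40
f 40 41 42
f 40 42 24
f 41 21 43
f 41 43 42
f 42 43 44
f 42 44 24
f 43 21 45
f 43 45 44
f 44 45 46
f 44 46 24
f 45 21 47
f 45 47 46
f 46 47 48
f 46 48 24
f 47 21 22
f 47 22 48
f 48 22 23
f 48 23 24
f 50 49 52
f 50 52 51
f 52 49 53
f 52 53 51
f 53 49 54
f 53 54 51
f 54 49 55
f 54 55 51
f 55 49 56
f 55 56 51
f 56 49 57
f 56 57 51
f 57 49 58
f 57 58 51
f 58 49 59
f 58 59 51
f 59 49 60
f 59 60 51
f 60 49 61
f 60 61 51
f 61 49 50
f 61 50 51
f 63 65 62
f 66 63 62
f 62 65 64
f 64 66 62
f 63 69 65
f 67 63 66
f 67 69 63
f 65 69 64
f 68 66 64
f 64 69 68
f 68 67 66
f 69 67 68



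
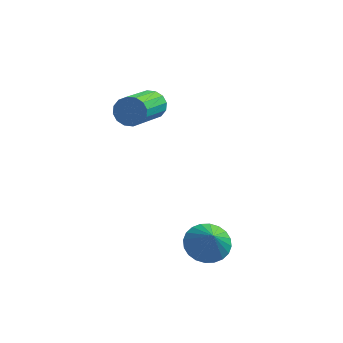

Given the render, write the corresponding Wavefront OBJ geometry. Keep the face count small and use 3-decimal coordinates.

v -2.575 0.607 3.321
v -2.131 0.772 3.781
v -2.341 -1.102 4.658
v -2.785 -1.267 4.199
v -2.432 0.867 3.911
v -2.642 -1.007 4.788
v -2.772 0.892 3.883
v -2.982 -0.982 4.76
v -3.058 0.841 3.705
v -3.269 -1.033 4.582
v -3.216 0.727 3.424
v -3.426 -1.147 4.301
v -3.201 0.581 3.115
v -3.412 -1.293 3.992
v -3.019 0.442 2.862
v -3.229 -1.432 3.739
v -2.718 0.347 2.732
v -2.928 -1.527 3.609
v -2.378 0.322 2.76
v -2.588 -1.552 3.637
v -2.091 0.373 2.938
v -2.302 -1.501 3.815
v -1.934 0.487 3.219
v -2.144 -1.387 4.096
v -1.948 0.633 3.528
v -2.159 -1.241 4.405
v 0.625 -3.395 -0.704
v 1.422 -3.471 -1.044
v 0.975 -3.965 0.244
v 1.449 -3.177 -0.877
v 1.35 -2.916 -0.684
v 1.141 -2.728 -0.494
v 0.854 -2.641 -0.336
v 0.531 -2.669 -0.233
v 0.223 -2.808 -0.203
v -0.024 -3.037 -0.249
v -0.172 -3.319 -0.364
v -0.199 -3.614 -0.53
v -0.101 -3.875 -0.724
v 0.108 -4.063 -0.914
v 0.396 -4.149 -1.072
v 0.718 -4.121 -1.174
v 1.026 -3.982 -1.205
v 1.273 -3.754 -1.159
f 2 1 5
f 2 5 3
f 3 5 6
f 3 6 4
f 5 1 7
f 5 7 6
f 6 7 8
f 6 8 4
f 7 1 9
f 7 9 8
f 8 9 10
f 8 10 4
f 9 1 11
f 9 11 10
f 10 11 12
f 10 12 4
f 11 1 13
f 11 13 12
f 12 13 14
f 12 14 4
f 13 1 15
f 13 15 14
f 14 15 16
f 14 16 4
f 15 1 17
f 15 17 16
f 16 17 18
f 16 18 4
f 17 1 19
f 17 19 18
f 18 19 20
f 18 20 4
f 19 1 21
f 19 21 20
f 20 21 22
f 20 22 4
f 21 1 23
f 21 23 22
f 22 23 24
f 22 24 4
f 23 1 25
f 23 25 24
f 24 25 26
f 24 26 4
f 25 1 2
f 25 2 26
f 26 2 3
f 26 3 4
f 28 27 30
f 28 30 29
f 30 27 31
f 30 31 29
f 31 27 32
f 31 32 29
f 32 27 33
f 32 33 29
f 33 27 34
f 33 34 29
f 34 27 35
f 34 35 29
f 35 27 36
f 35 36 29
f 36 27 37
f 36 37 29
f 37 27 38
f 37 38 29
f 38 27 39
f 38 39 29
f 39 27 40
f 39 40 29
f 40 27 41
f 40 41 29
f 41 27 42
f 41 42 29
f 42 27 43
f 42 43 29
f 43 27 44
f 43 44 29
f 44 27 28
f 44 28 29

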